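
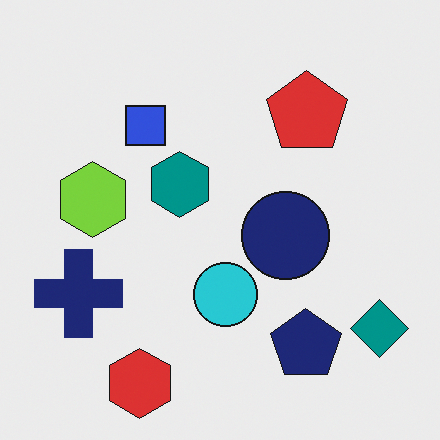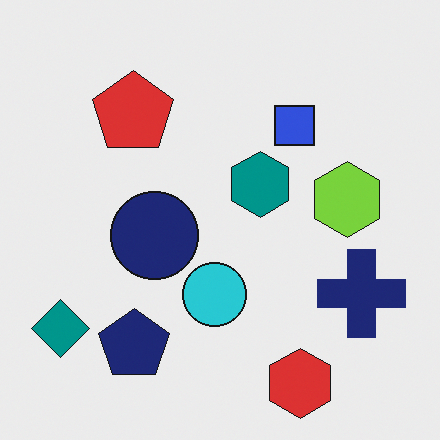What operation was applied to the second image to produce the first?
It was flipped horizontally (left ↔ right).

The teal diamond is in the bottom-left of the second image and the bottom-right of the first — shapes on opposite sides of the vertical midline have swapped in a mirror flip.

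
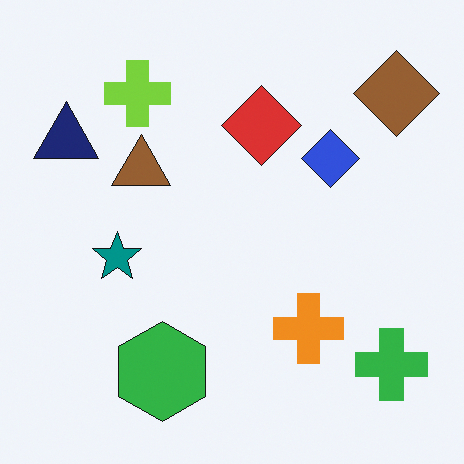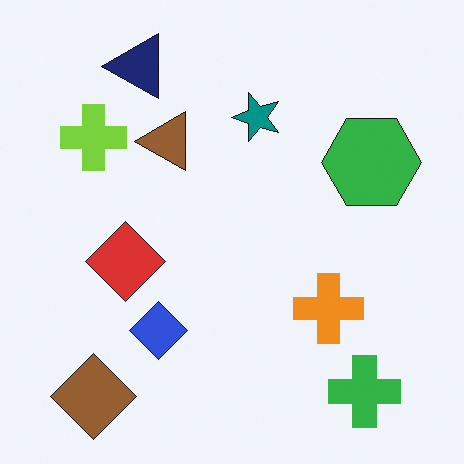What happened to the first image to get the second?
Transposed (reflected across the top-left ↔ bottom-right diagonal).

Shapes have swapped their row and column positions — what was in the top-right is now in the bottom-left — a diagonal reflection.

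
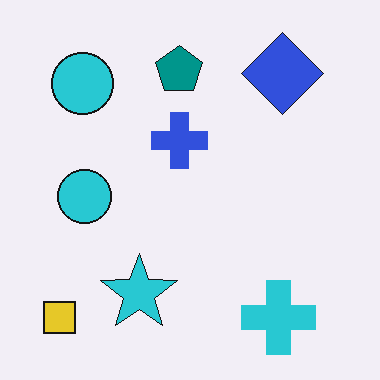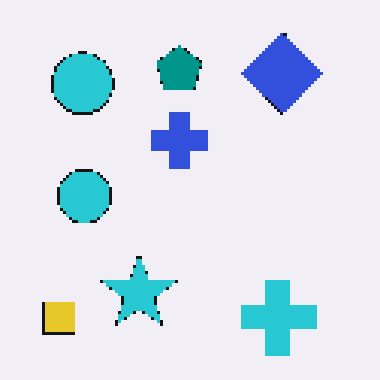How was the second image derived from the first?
It was lightly pixelated (a mild mosaic effect).

Shapes are reduced to large square blocks; fine edges and outlines are lost — a downscale-then-upscale (mosaic) effect.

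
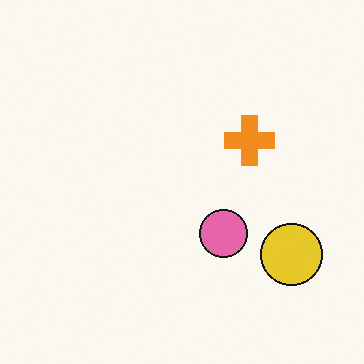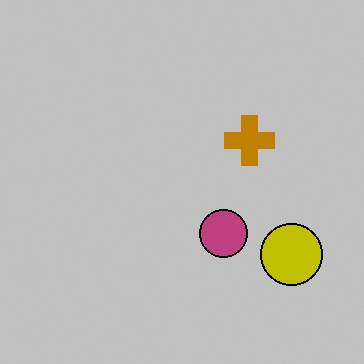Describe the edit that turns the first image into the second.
The image was aggressively posterized.

Each flat color has snapped to a coarser quantized level — most visibly, the near-white background has dropped to a flat grey.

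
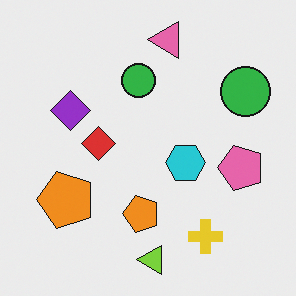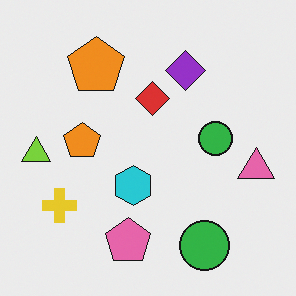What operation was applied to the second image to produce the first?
This is the original image rotated 90° counter-clockwise.

The lime triangle sits in the left of the second image and the bottom of the first — consistent with a whole-image 90° counter-clockwise rotation.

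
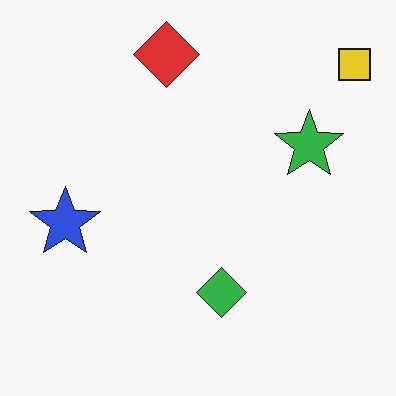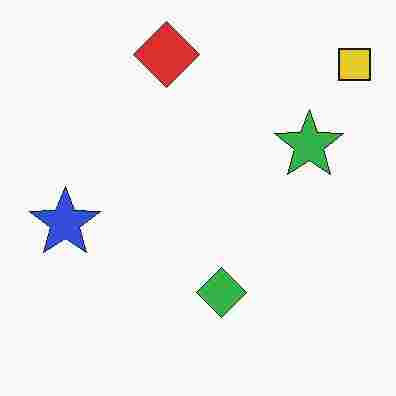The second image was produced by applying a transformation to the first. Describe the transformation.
It was degraded with heavy JPEG compression.

Blocky 8×8 compression artifacts appear around shape edges and the flat background shows ringing — characteristic JPEG degradation.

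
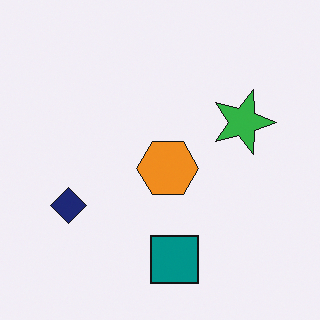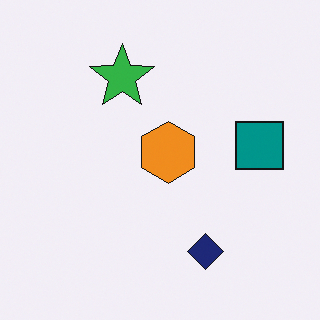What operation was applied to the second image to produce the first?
The image was rotated 90° clockwise.

The navy diamond sits in the bottom of the second image and the left of the first — consistent with a whole-image 90° clockwise rotation.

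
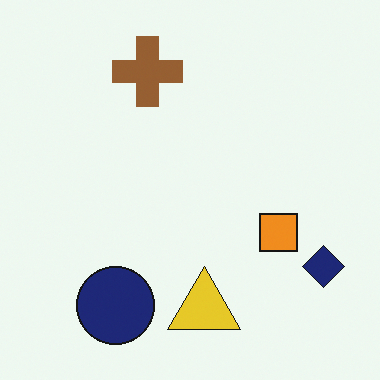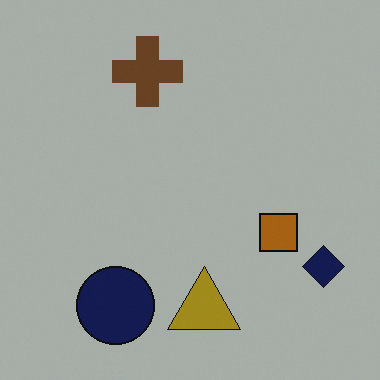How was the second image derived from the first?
The transformation is: substantially darkened.

Every pixel — background and shapes alike — is uniformly darkened.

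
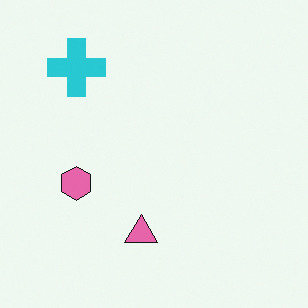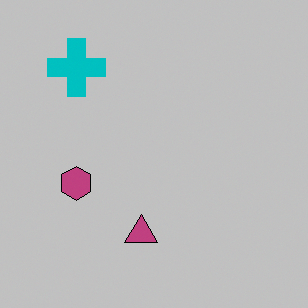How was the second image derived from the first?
Heavily posterized to just a handful of flat colors.

Each flat color has snapped to a coarser quantized level — most visibly, the near-white background has dropped to a flat grey.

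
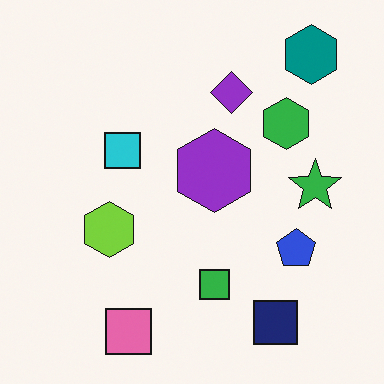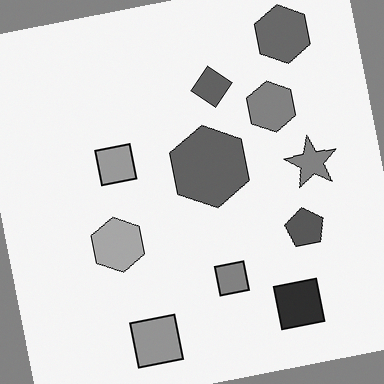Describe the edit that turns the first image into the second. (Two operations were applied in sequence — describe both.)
It was converted to grayscale, then rotated counter-clockwise by a small amount.

All color is removed — every shape is now a shade of grey. Every shape is tilted by the same angle and the image corners show triangular fill wedges — a whole-image rotation by a non-right angle.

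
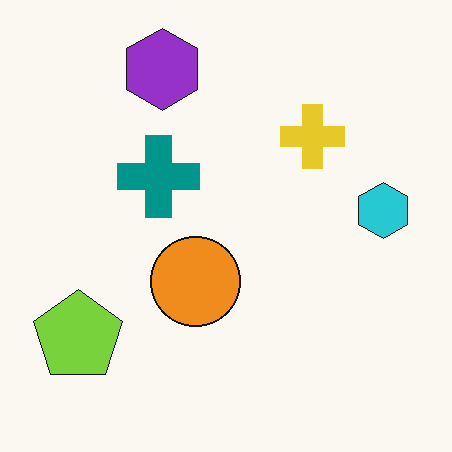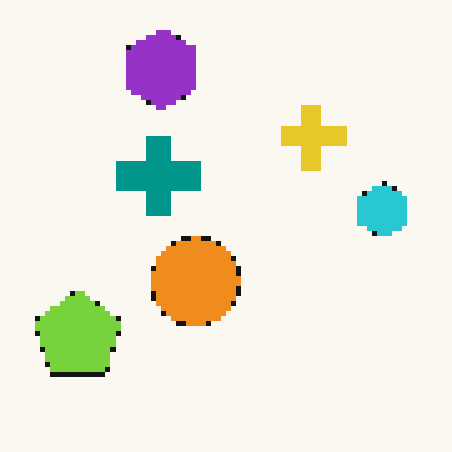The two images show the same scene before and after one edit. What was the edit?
Mildly pixelated.

Shapes are reduced to large square blocks; fine edges and outlines are lost — a downscale-then-upscale (mosaic) effect.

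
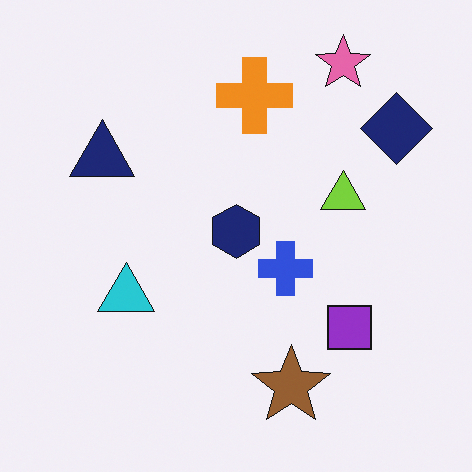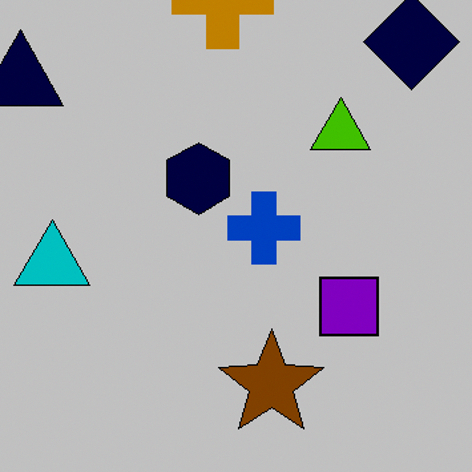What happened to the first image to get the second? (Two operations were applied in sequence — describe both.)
The image was aggressively posterized, then cropped to a modestly smaller region and rescaled.

Each flat color has snapped to a coarser quantized level — most visibly, the near-white background has dropped to a flat grey. The visible shapes are larger and the field of view is narrower; shapes near the original edges may be partly or wholly outside the frame — a crop-and-rescale.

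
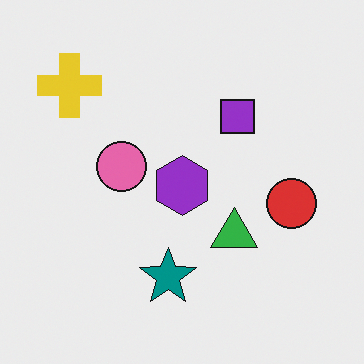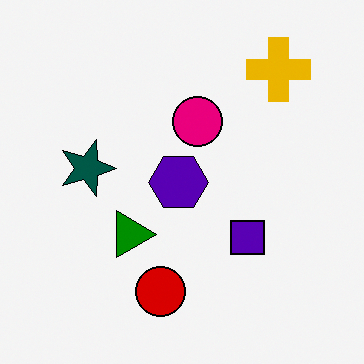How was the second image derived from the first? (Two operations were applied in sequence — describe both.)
It was boosted in contrast, then rotated 90° clockwise.

Tones are pushed away from mid-grey across the whole image — a global contrast change. The yellow cross sits in the top-left of the first image and the top-right of the second — consistent with a whole-image 90° clockwise rotation.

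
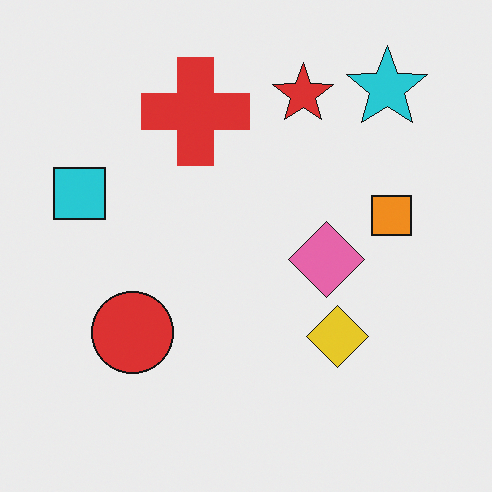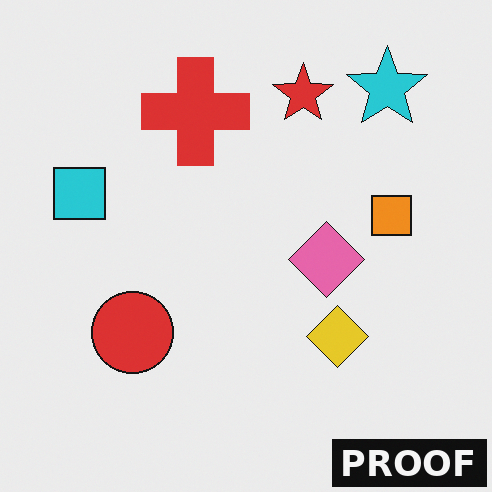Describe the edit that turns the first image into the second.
It was watermarked with the text "PROOF" in the lower-right corner.

A dark label reading "PROOF" appears in the lower-right corner.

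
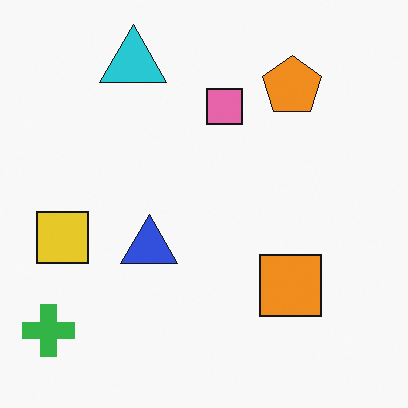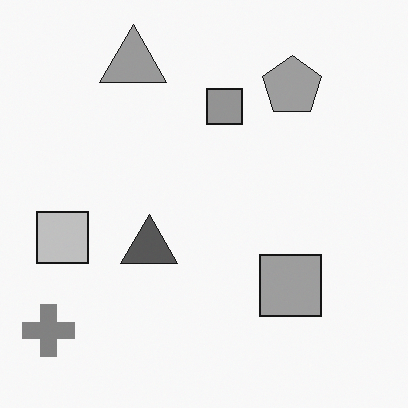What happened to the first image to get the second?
This is the original image converted to grayscale.

All color is removed — every shape is now a shade of grey.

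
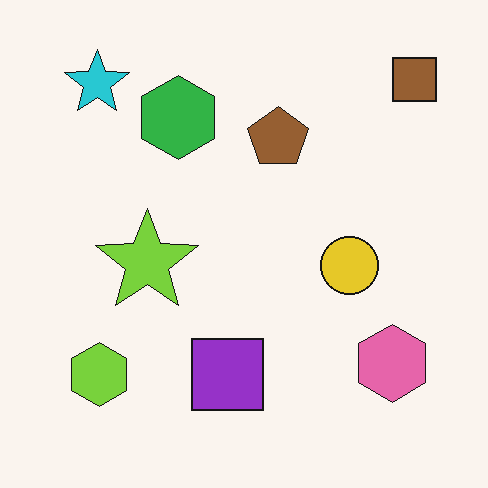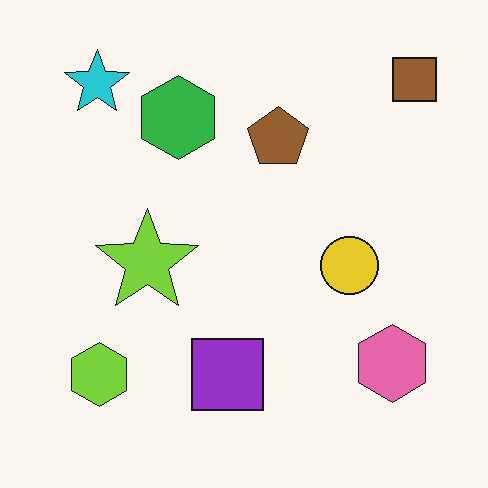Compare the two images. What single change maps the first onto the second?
The image was given moderate JPEG compression.

Blocky 8×8 compression artifacts appear around shape edges and the flat background shows ringing — characteristic JPEG degradation.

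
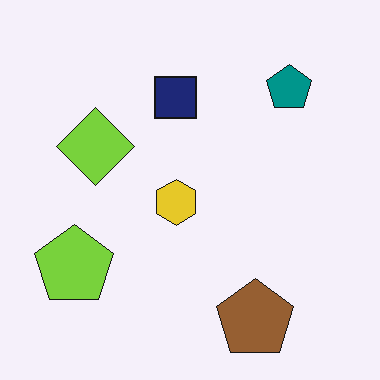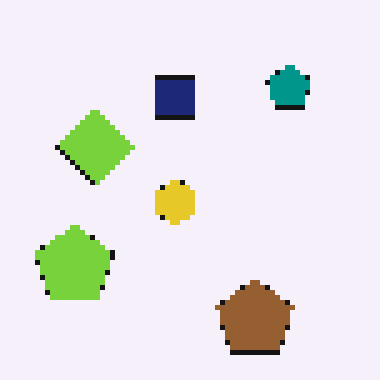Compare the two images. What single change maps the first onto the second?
Lightly pixelated (a mild mosaic effect).

Shapes are reduced to large square blocks; fine edges and outlines are lost — a downscale-then-upscale (mosaic) effect.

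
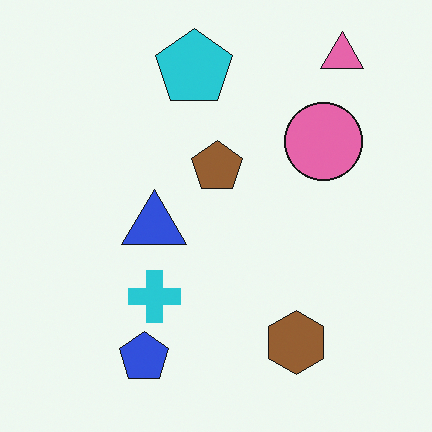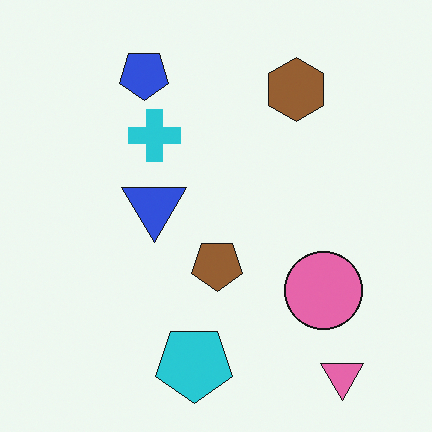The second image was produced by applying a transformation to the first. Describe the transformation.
Flipped vertically (top ↔ bottom).

The pink triangle is in the top-right of the first image and the bottom-right of the second — shapes on opposite sides of the horizontal midline have swapped in a mirror flip.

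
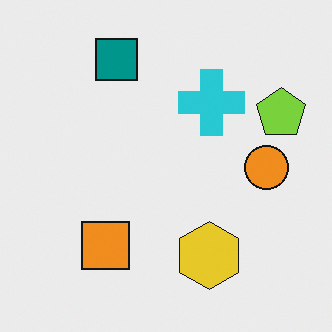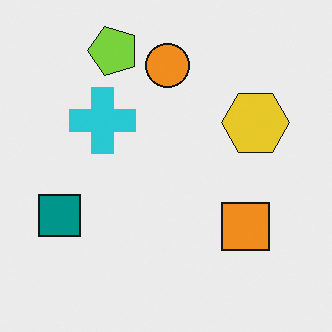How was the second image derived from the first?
The transformation is: rotated 90° counter-clockwise.

The lime pentagon sits in the right of the first image and the top of the second — consistent with a whole-image 90° counter-clockwise rotation.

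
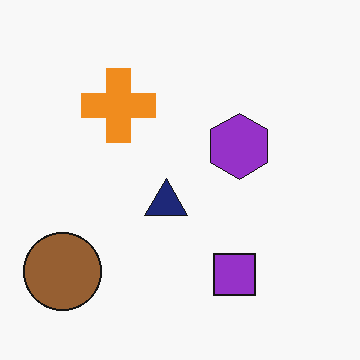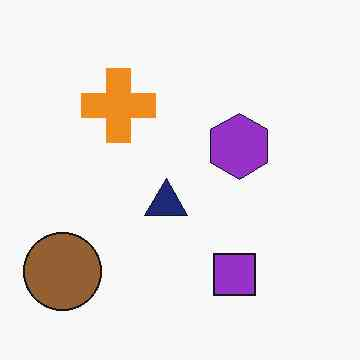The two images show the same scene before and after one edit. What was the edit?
Given moderate JPEG compression.

Blocky 8×8 compression artifacts appear around shape edges and the flat background shows ringing — characteristic JPEG degradation.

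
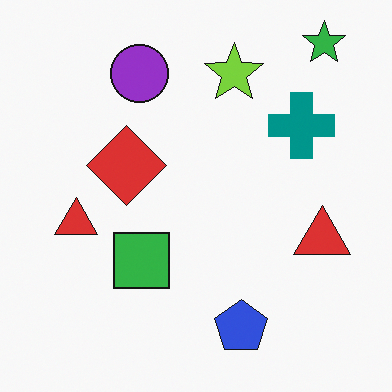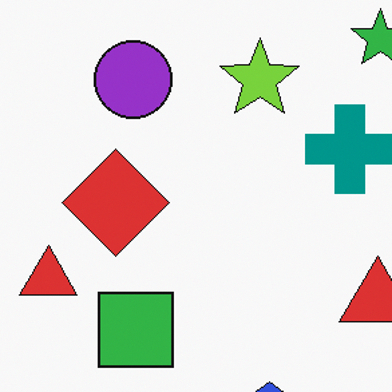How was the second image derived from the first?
It was cropped to a modestly smaller region and rescaled.

The visible shapes are larger and the field of view is narrower; shapes near the original edges may be partly or wholly outside the frame — a crop-and-rescale.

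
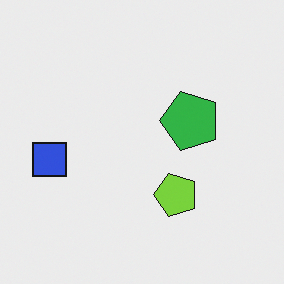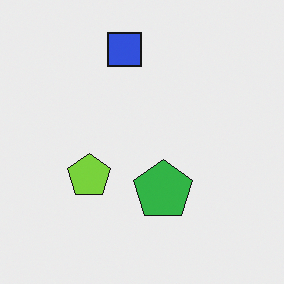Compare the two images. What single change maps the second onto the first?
The transformation is: rotated 90° counter-clockwise.

The blue square sits in the top of the second image and the left of the first — consistent with a whole-image 90° counter-clockwise rotation.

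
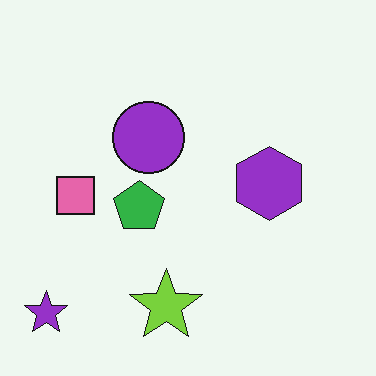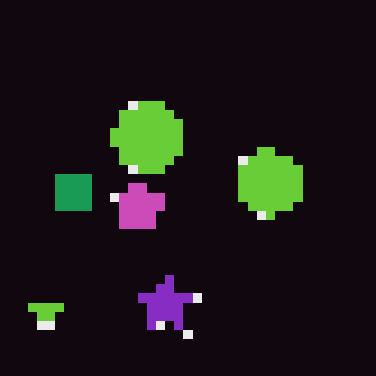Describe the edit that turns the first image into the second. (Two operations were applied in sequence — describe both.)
It was coarsely pixelated, then color-inverted (negative).

Shapes are reduced to large square blocks; fine edges and outlines are lost — a downscale-then-upscale (mosaic) effect. The light background has become dark and every shape's color is its complement — a photographic negative.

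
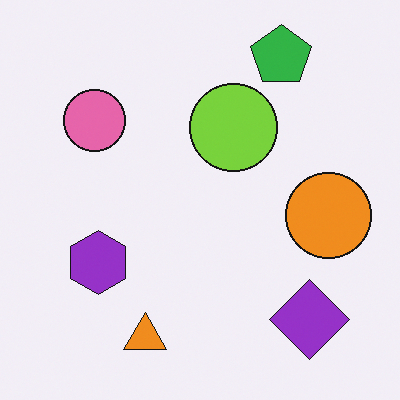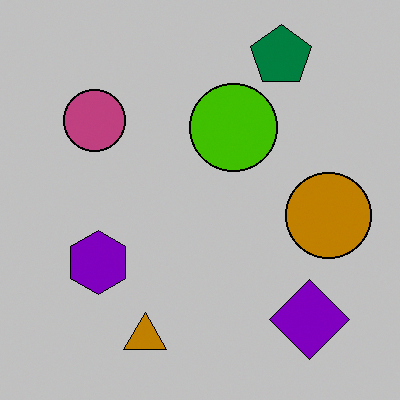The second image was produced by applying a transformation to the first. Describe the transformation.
Aggressively posterized.

Each flat color has snapped to a coarser quantized level — most visibly, the near-white background has dropped to a flat grey.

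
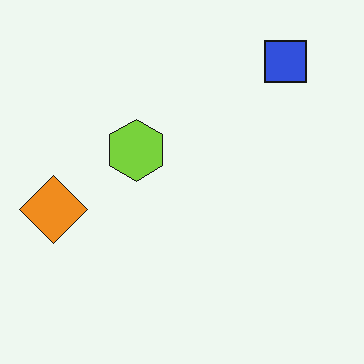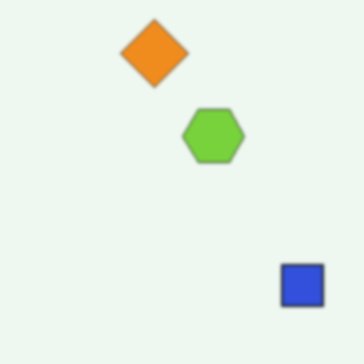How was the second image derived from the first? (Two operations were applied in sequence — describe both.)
The second image is the first slightly softened, then rotated 90° clockwise.

Shape edges and outlines are uniformly softened across the whole image. The blue square sits in the top-right of the first image and the bottom-right of the second — consistent with a whole-image 90° clockwise rotation.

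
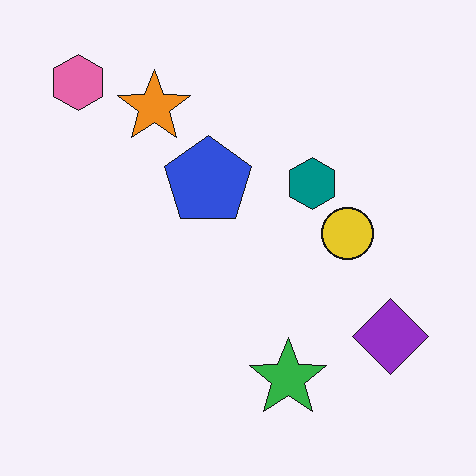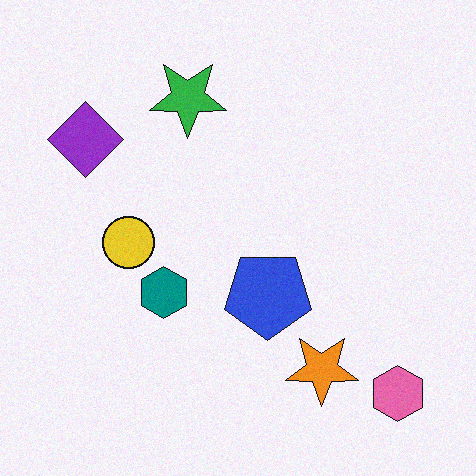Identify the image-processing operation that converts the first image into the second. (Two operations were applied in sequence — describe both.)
Degraded with light additive noise, then rotated 180°.

Random speckle covers the whole image, including the flat background. The pink hexagon sits in the top-left of the first image and the bottom-right of the second — consistent with a whole-image 180° rotation.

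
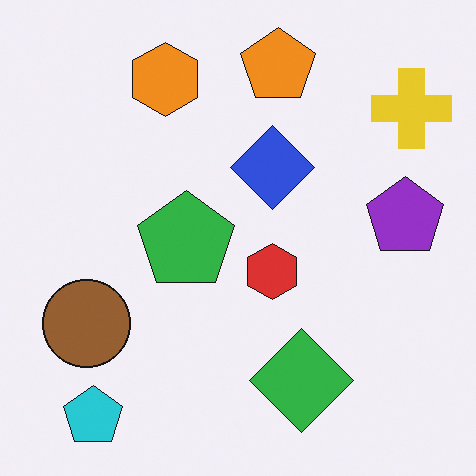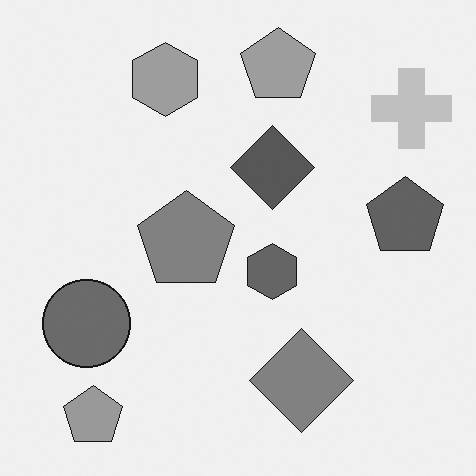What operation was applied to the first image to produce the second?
This is the original image converted to grayscale.

All color is removed — every shape is now a shade of grey.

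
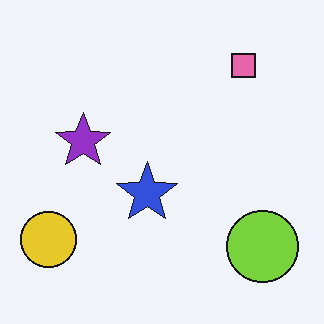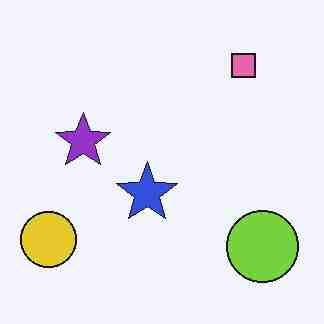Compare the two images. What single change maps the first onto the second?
The transformation is: degraded with heavy JPEG compression.

Blocky 8×8 compression artifacts appear around shape edges and the flat background shows ringing — characteristic JPEG degradation.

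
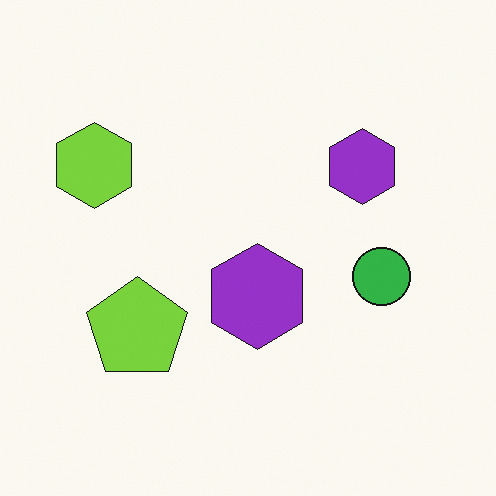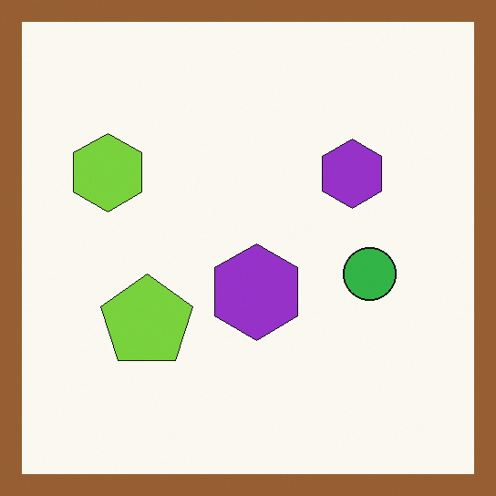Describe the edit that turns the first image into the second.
This is the original image framed with a brown border.

A solid brown frame runs around the edge of the second image, with the content slightly shrunk inside it.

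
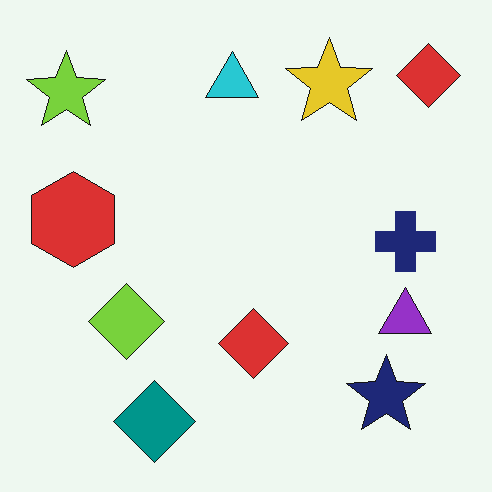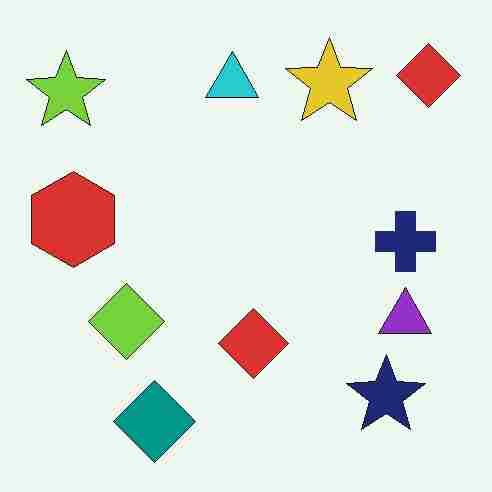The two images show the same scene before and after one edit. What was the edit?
This is the original image heavily JPEG-compressed with obvious blocking artifacts.

Blocky 8×8 compression artifacts appear around shape edges and the flat background shows ringing — characteristic JPEG degradation.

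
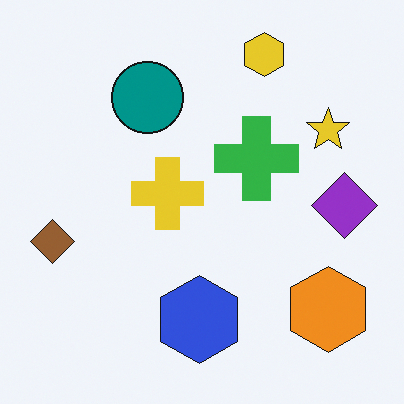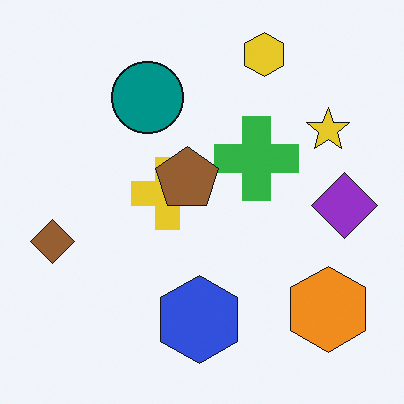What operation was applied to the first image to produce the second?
The second image is the first overlaid with an additional brown pentagon.

A brown pentagon appears in the second image that is absent from the first.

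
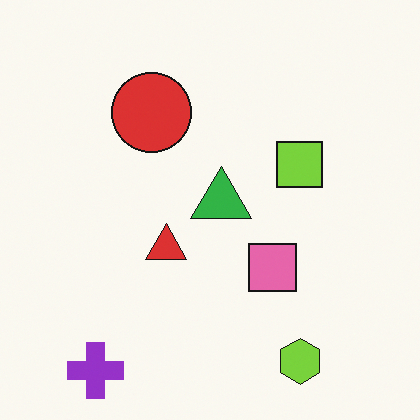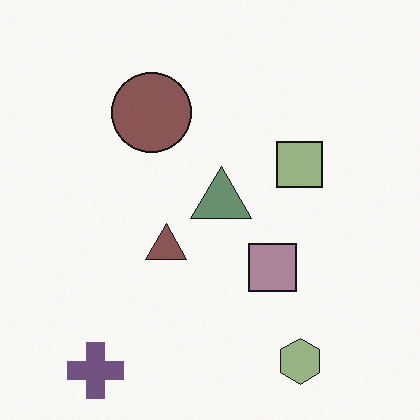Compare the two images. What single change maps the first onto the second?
It was made much more muted (saturation change).

All colors are more muted and greyish — a global saturation change.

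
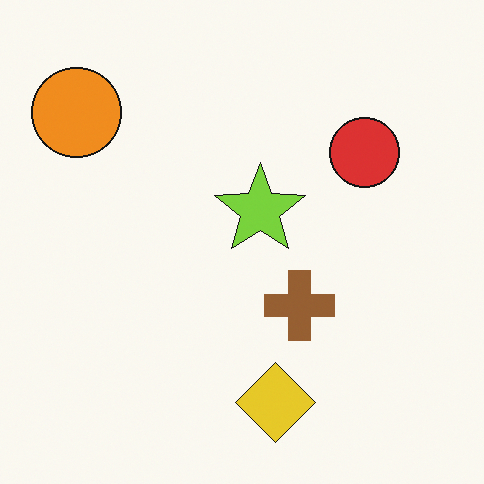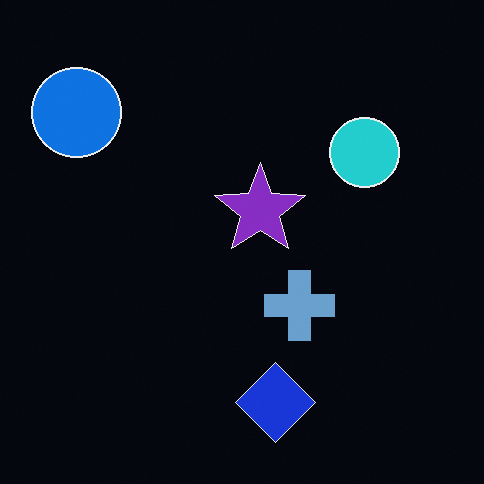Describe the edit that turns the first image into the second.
The transformation is: color-inverted (negative).

The light background has become dark and every shape's color is its complement — a photographic negative.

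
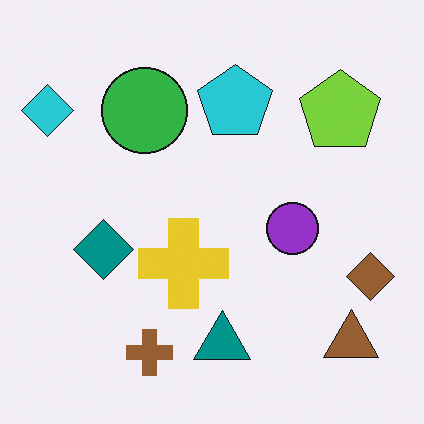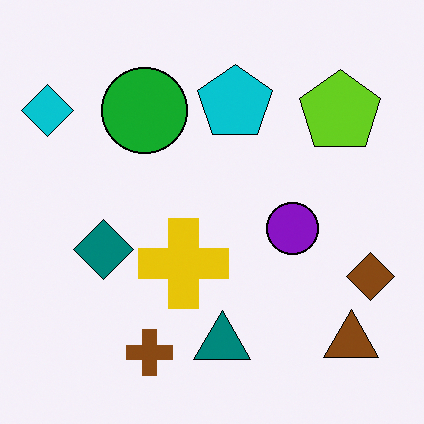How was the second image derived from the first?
The transformation is: given slightly increased contrast.

Tones are pushed away from mid-grey across the whole image — a global contrast change.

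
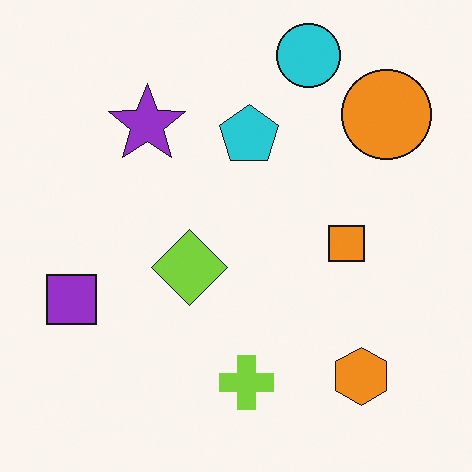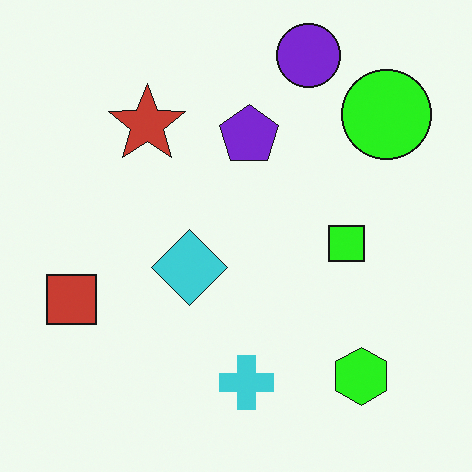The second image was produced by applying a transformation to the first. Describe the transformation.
This is the original image hue-shifted noticeably.

Every shape's color has rotated by the same amount around the hue wheel — a uniform hue shift.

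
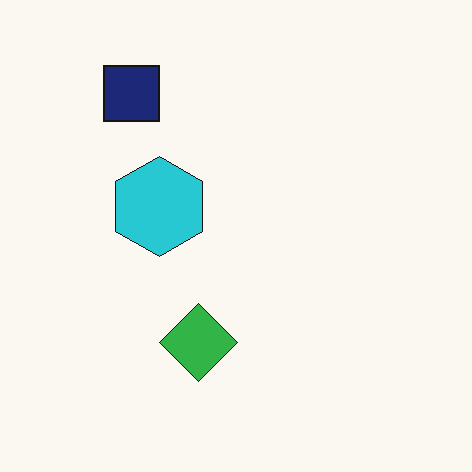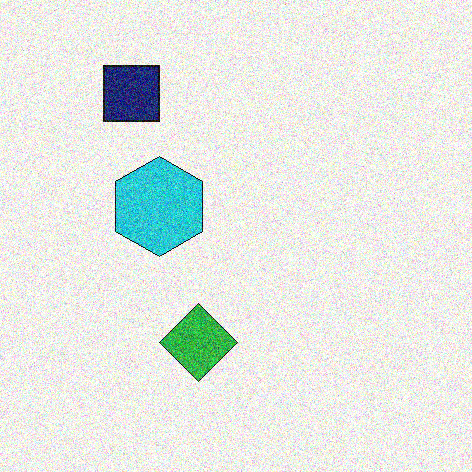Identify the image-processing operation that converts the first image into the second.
The transformation is: degraded with heavy additive noise.

Random speckle covers the whole image, including the flat background.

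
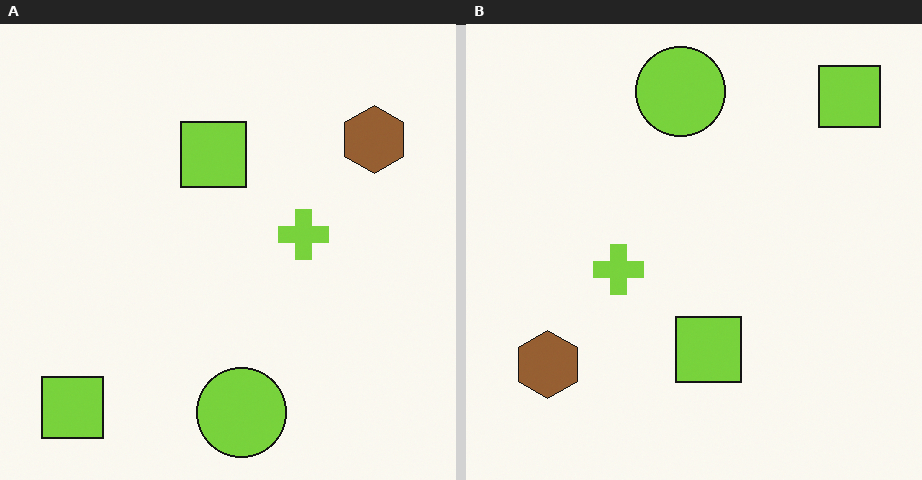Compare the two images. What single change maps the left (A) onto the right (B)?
Rotated 180°.

The brown hexagon sits in the top-right of the left (A) image and the bottom-left of the right (B) — consistent with a whole-image 180° rotation.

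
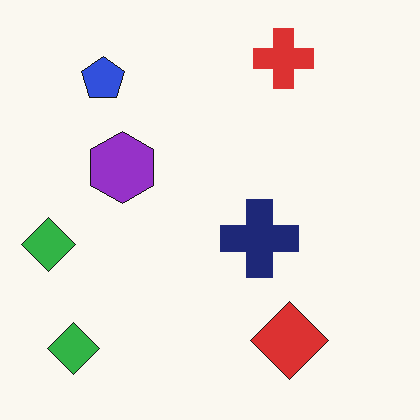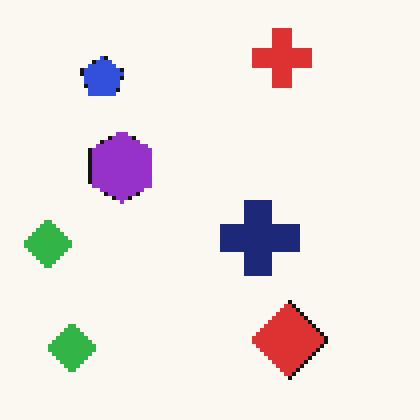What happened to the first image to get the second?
The transformation is: lightly pixelated (a mild mosaic effect).

Shapes are reduced to large square blocks; fine edges and outlines are lost — a downscale-then-upscale (mosaic) effect.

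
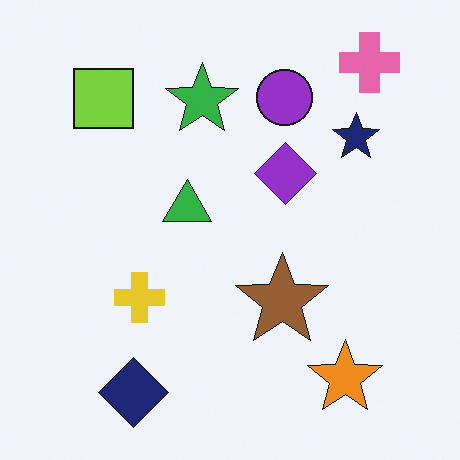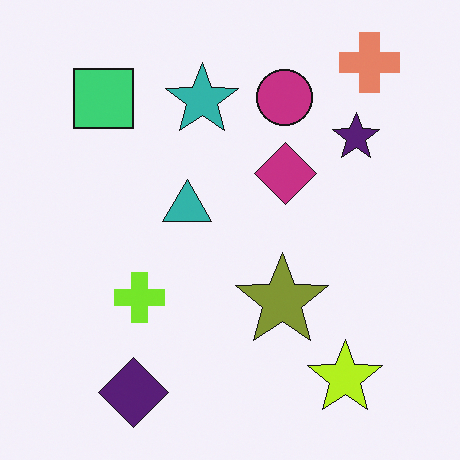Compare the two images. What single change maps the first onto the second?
This is the original image hue-shifted by a small amount.

Every shape's color has rotated by the same amount around the hue wheel — a uniform hue shift.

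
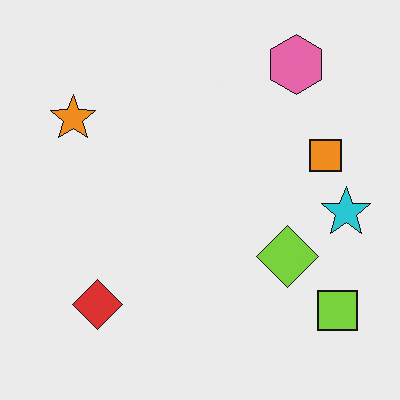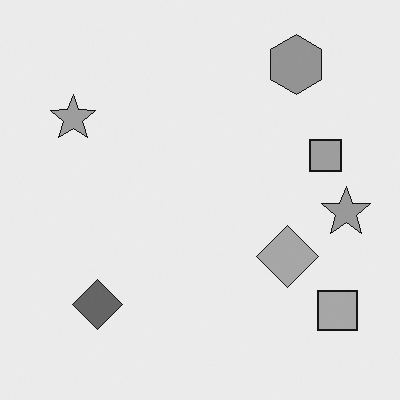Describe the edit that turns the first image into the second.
The image was converted to grayscale.

All color is removed — every shape is now a shade of grey.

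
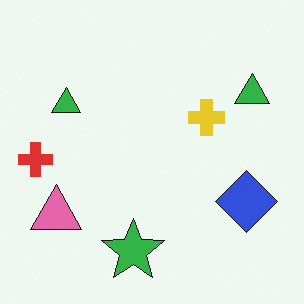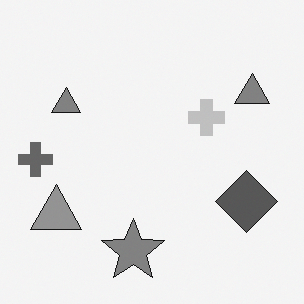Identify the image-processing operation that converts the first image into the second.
The second image is the first converted to grayscale.

All color is removed — every shape is now a shade of grey.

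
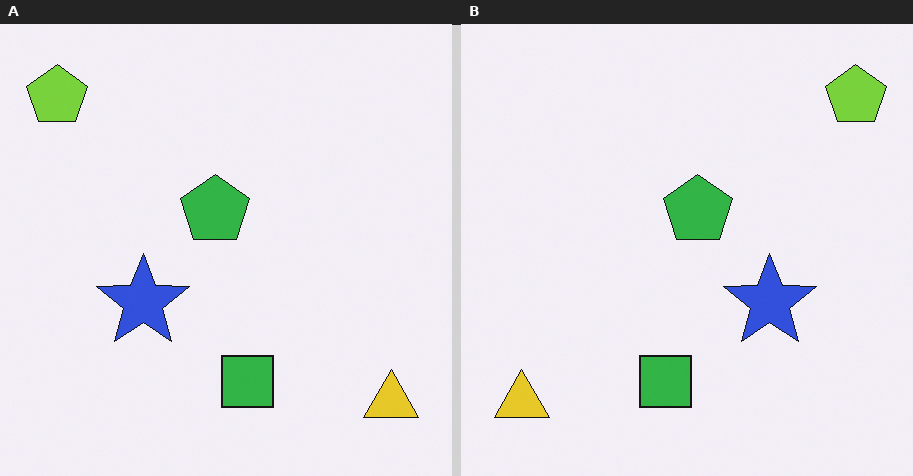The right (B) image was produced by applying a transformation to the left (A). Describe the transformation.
It was flipped horizontally (left ↔ right).

The lime pentagon is in the top-left of the left (A) image and the top-right of the right (B) — shapes on opposite sides of the vertical midline have swapped in a mirror flip.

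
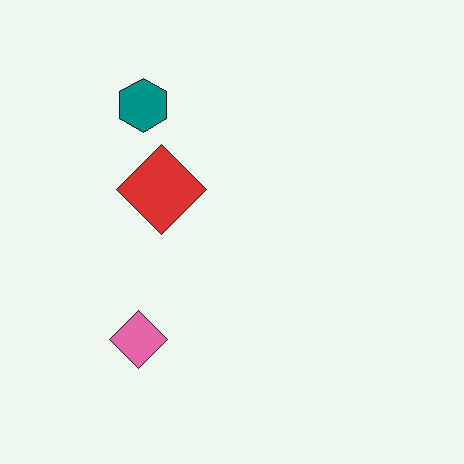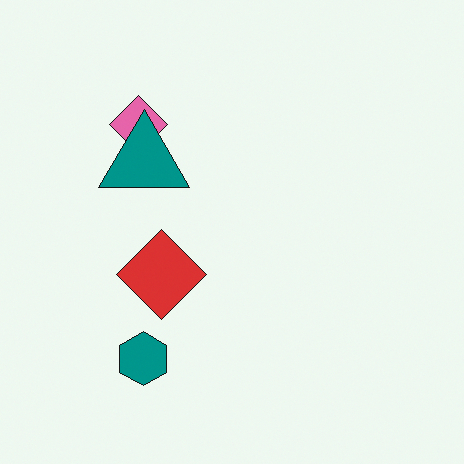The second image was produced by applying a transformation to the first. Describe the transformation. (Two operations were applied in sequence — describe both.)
The image was flipped vertically (top ↔ bottom), then overlaid with an additional teal triangle.

The teal hexagon is in the top-left of the first image and the bottom-left of the second — shapes on opposite sides of the horizontal midline have swapped in a mirror flip. A teal triangle appears in the second image that is absent from the first.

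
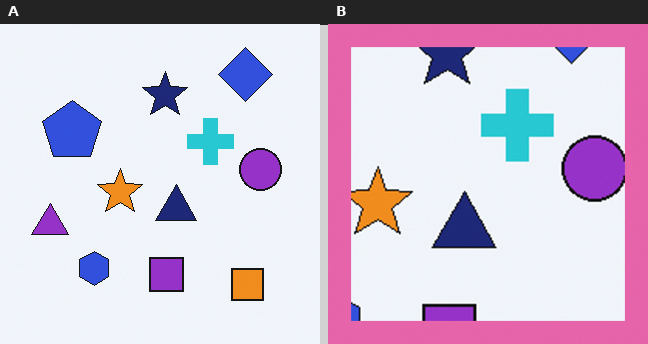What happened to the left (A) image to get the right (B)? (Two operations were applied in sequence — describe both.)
Cropped tightly and scaled back up, then framed with a pink border.

The visible shapes are larger and the field of view is narrower; shapes near the original edges may be partly or wholly outside the frame — a crop-and-rescale. A solid pink frame runs around the edge of the right (B) image, with the content slightly shrunk inside it.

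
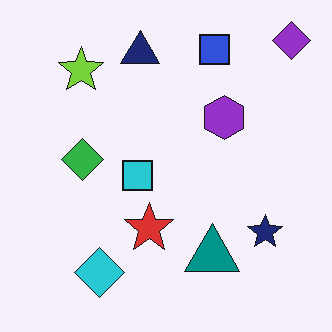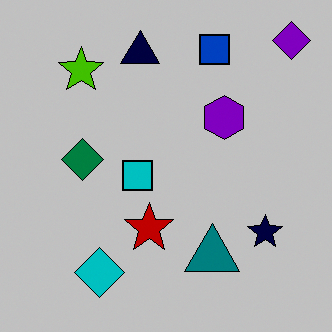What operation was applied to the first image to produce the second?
The second image is the first aggressively posterized.

Each flat color has snapped to a coarser quantized level — most visibly, the near-white background has dropped to a flat grey.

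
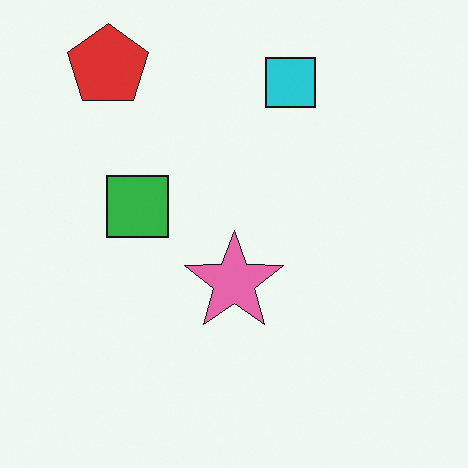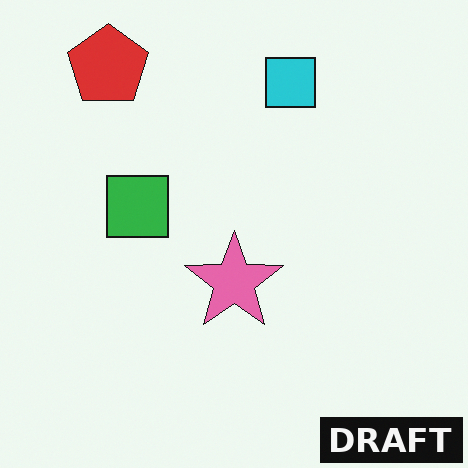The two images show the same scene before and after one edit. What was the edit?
The transformation is: watermarked with the text "DRAFT" in the lower-right corner.

A dark label reading "DRAFT" appears in the lower-right corner.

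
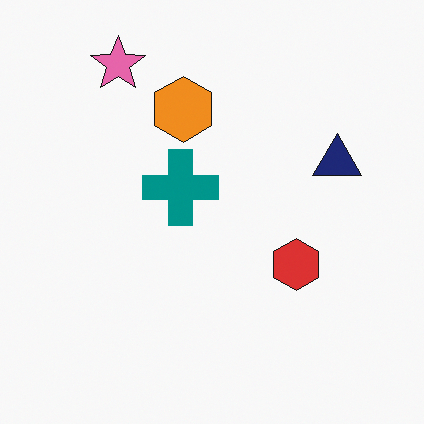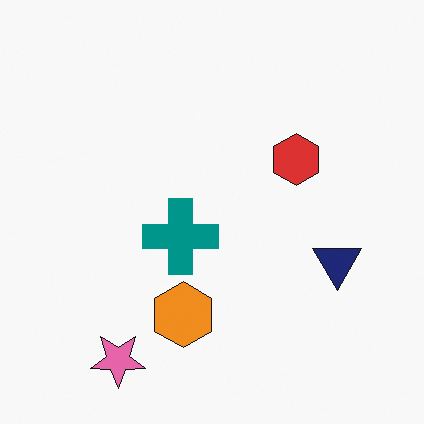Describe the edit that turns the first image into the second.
The image was flipped vertically (top ↔ bottom).

The pink star is in the top-left of the first image and the bottom-left of the second — shapes on opposite sides of the horizontal midline have swapped in a mirror flip.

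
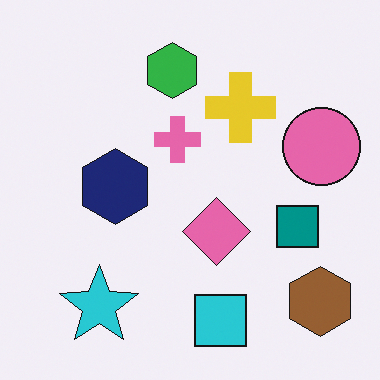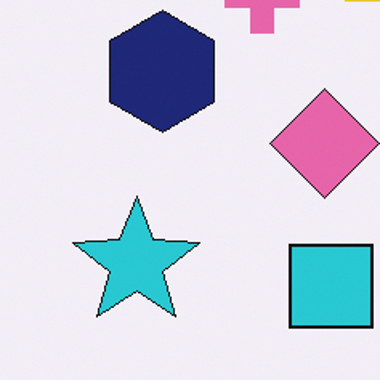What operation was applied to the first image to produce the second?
The transformation is: cropped slightly and scaled back up.

The visible shapes are larger and the field of view is narrower; shapes near the original edges may be partly or wholly outside the frame — a crop-and-rescale.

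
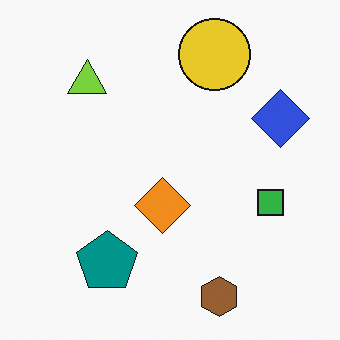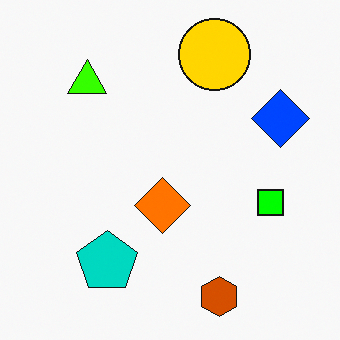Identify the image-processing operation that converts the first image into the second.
This is the original image made much more vivid (saturation change).

All colors are more vivid — a global saturation change.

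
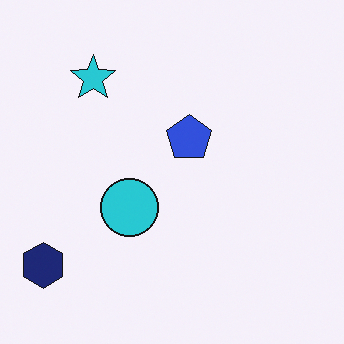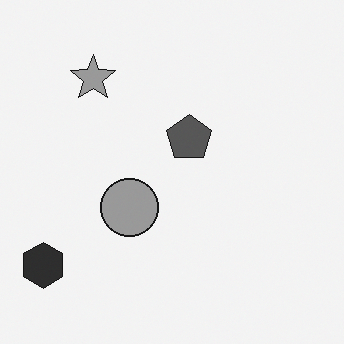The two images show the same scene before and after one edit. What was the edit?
The second image is the first converted to grayscale.

All color is removed — every shape is now a shade of grey.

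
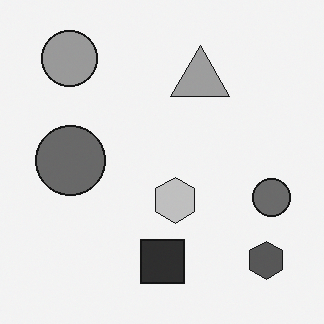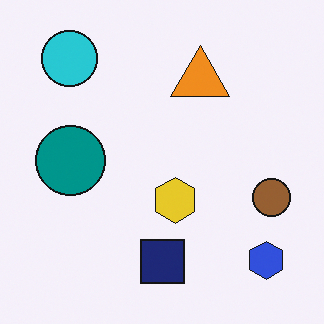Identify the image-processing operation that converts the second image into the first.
This is the original image converted to grayscale.

All color is removed — every shape is now a shade of grey.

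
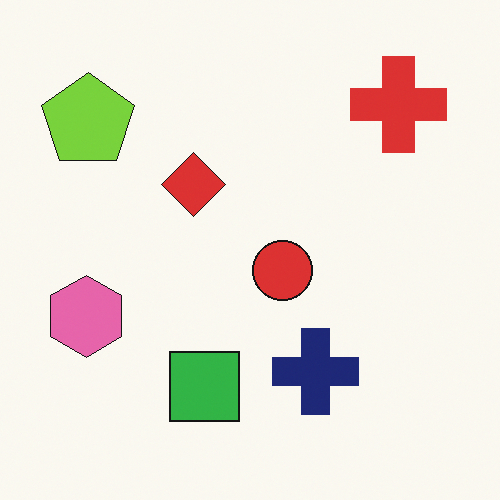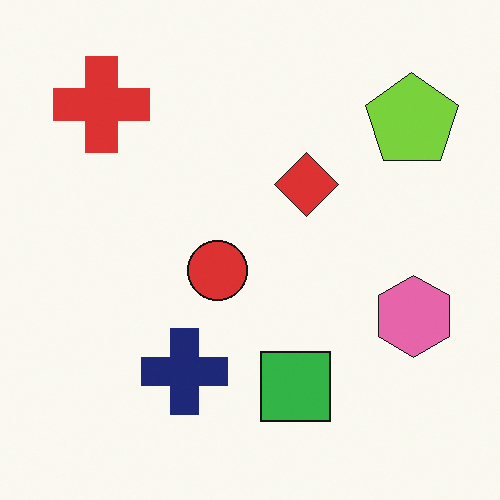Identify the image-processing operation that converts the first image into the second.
It was flipped horizontally (left ↔ right).

The pink hexagon is in the left of the first image and the right of the second — shapes on opposite sides of the vertical midline have swapped in a mirror flip.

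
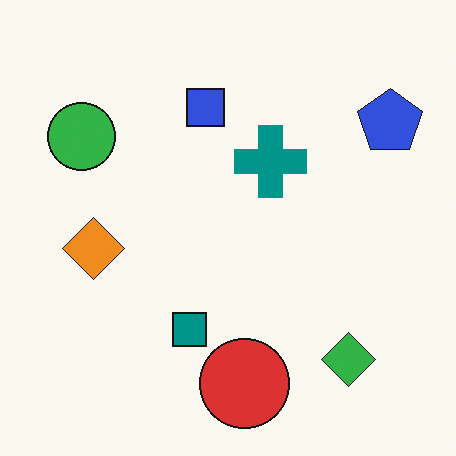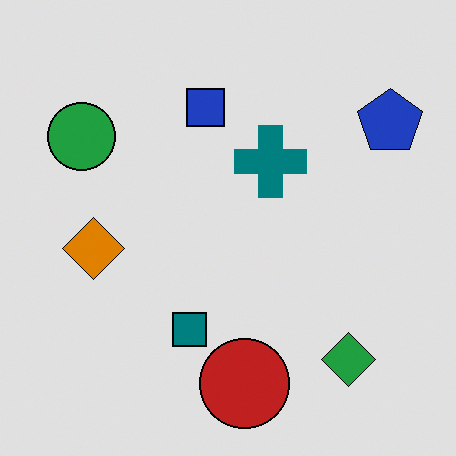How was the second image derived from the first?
This is the original image moderately posterized.

Each flat color has snapped to a coarser quantized level — most visibly, the near-white background has dropped to a flat grey.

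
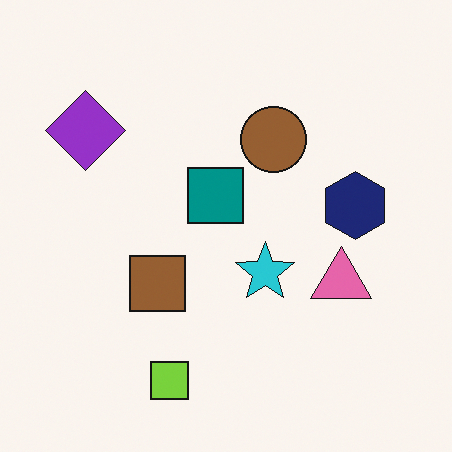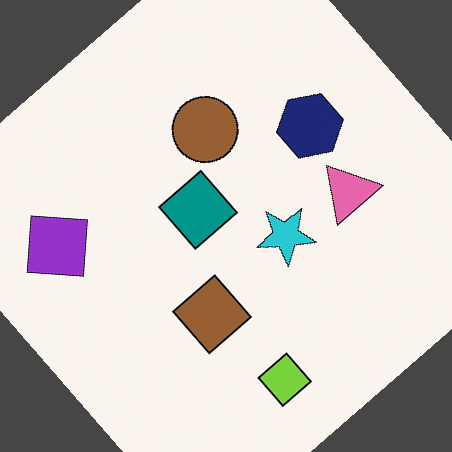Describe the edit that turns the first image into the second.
The image was rotated counter-clockwise by a large amount — several tens of degrees.

Every shape is tilted by the same angle and the image corners show triangular fill wedges — a whole-image rotation by a non-right angle.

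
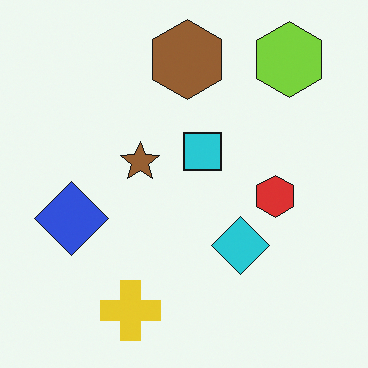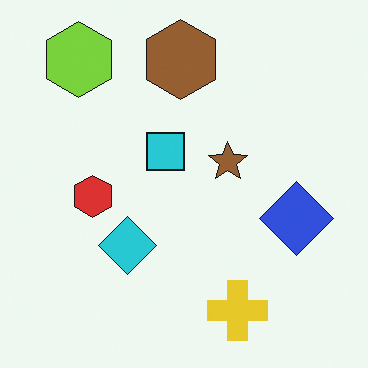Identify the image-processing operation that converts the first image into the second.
The image was flipped horizontally (left ↔ right).

The blue diamond is in the left of the first image and the right of the second — shapes on opposite sides of the vertical midline have swapped in a mirror flip.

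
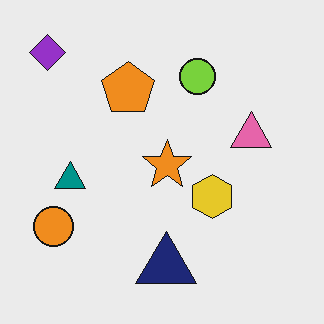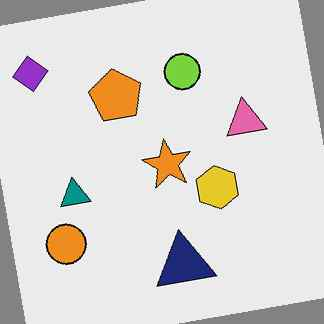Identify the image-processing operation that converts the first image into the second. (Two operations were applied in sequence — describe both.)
It was rotated counter-clockwise by a few degrees, then JPEG-compressed with visible artifacts.

Every shape is tilted by the same angle and the image corners show triangular fill wedges — a whole-image rotation by a non-right angle. Blocky 8×8 compression artifacts appear around shape edges and the flat background shows ringing — characteristic JPEG degradation.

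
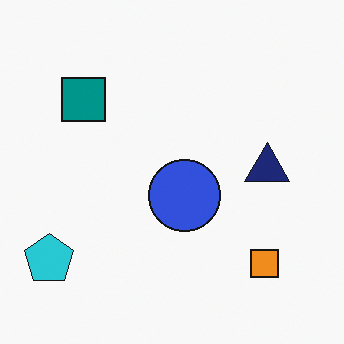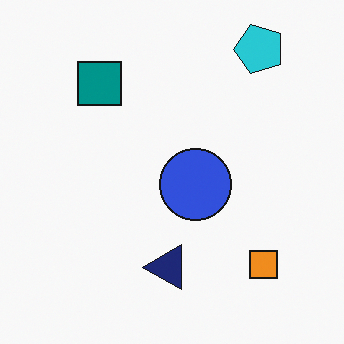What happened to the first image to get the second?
It was transposed (reflected across the top-left ↔ bottom-right diagonal).

Shapes have swapped their row and column positions — what was in the top-right is now in the bottom-left — a diagonal reflection.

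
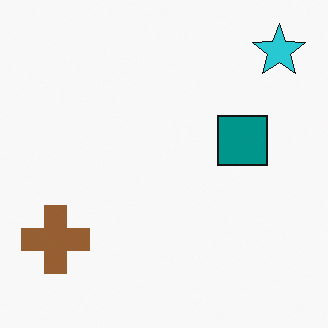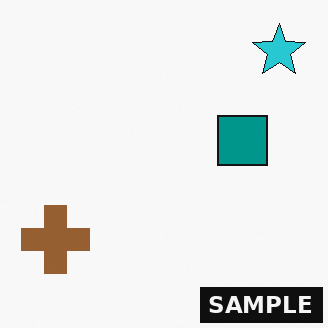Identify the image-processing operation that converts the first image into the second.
Watermarked with the text "SAMPLE" in the lower-right corner.

A dark label reading "SAMPLE" appears in the lower-right corner.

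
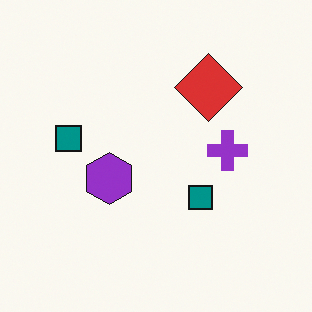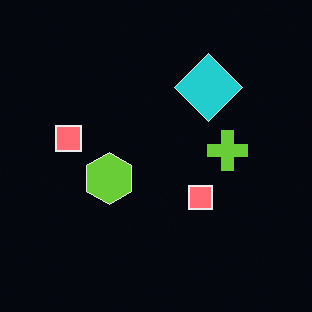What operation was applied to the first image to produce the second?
Color-inverted (negative).

The light background has become dark and every shape's color is its complement — a photographic negative.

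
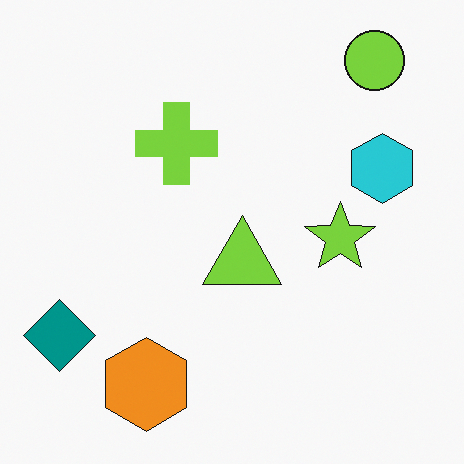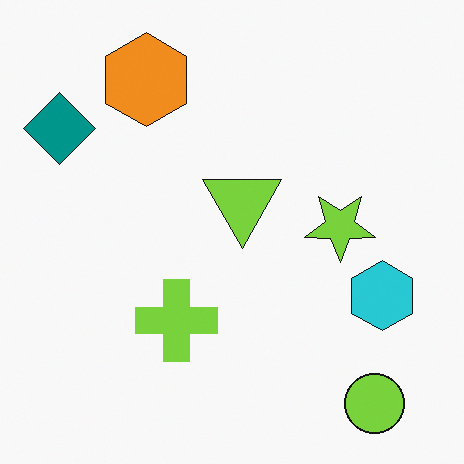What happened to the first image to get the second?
This is the original image flipped vertically (top ↔ bottom).

The lime circle is in the top-right of the first image and the bottom-right of the second — shapes on opposite sides of the horizontal midline have swapped in a mirror flip.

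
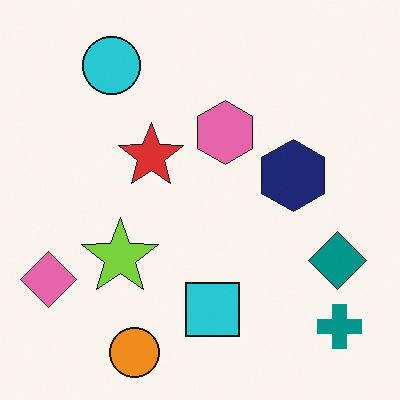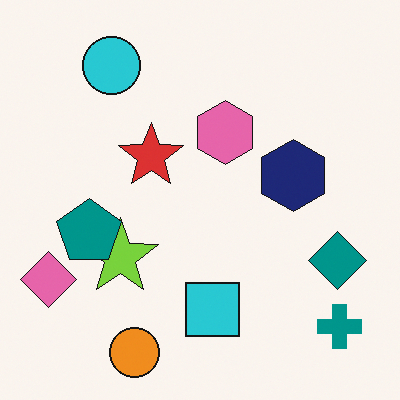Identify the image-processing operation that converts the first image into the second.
Overlaid with an additional teal pentagon.

A teal pentagon appears in the second image that is absent from the first.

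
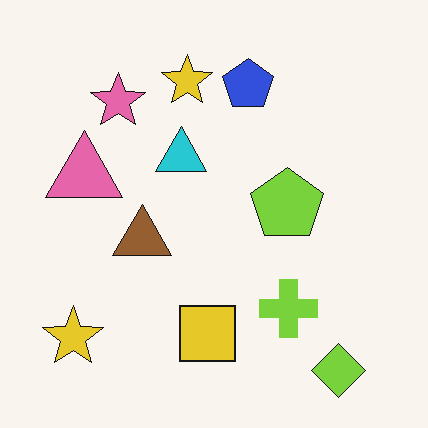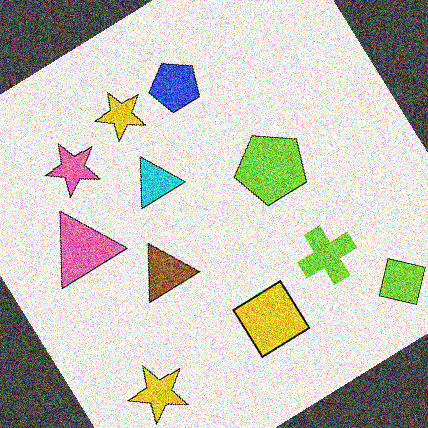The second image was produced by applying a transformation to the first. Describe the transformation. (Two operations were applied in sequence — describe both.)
It was rotated counter-clockwise by a large amount — several tens of degrees, then degraded with strong gaussian noise.

Every shape is tilted by the same angle and the image corners show triangular fill wedges — a whole-image rotation by a non-right angle. Random speckle covers the whole image, including the flat background.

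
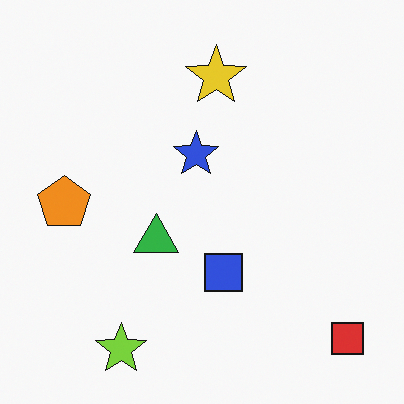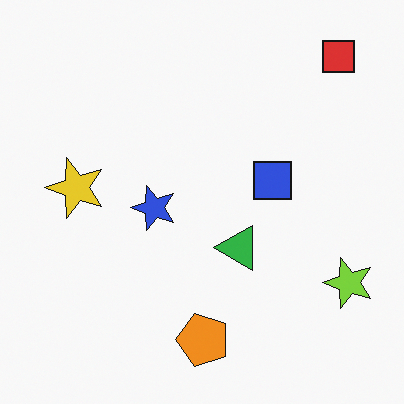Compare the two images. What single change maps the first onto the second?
Rotated 90° counter-clockwise.

The red square sits in the bottom-right of the first image and the top-right of the second — consistent with a whole-image 90° counter-clockwise rotation.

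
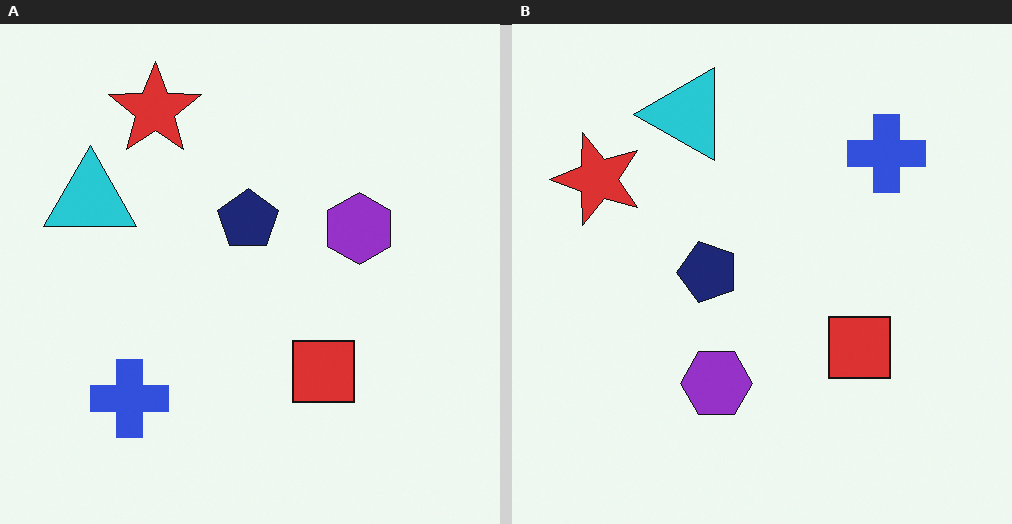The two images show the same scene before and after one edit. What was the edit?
Transposed (reflected across the top-left ↔ bottom-right diagonal).

Shapes have swapped their row and column positions — what was in the top-right is now in the bottom-left — a diagonal reflection.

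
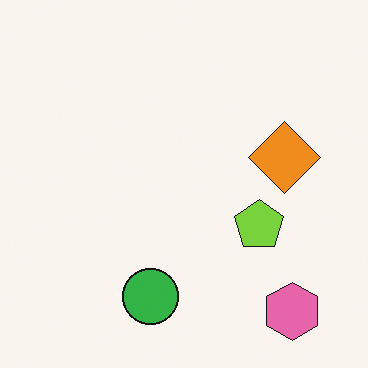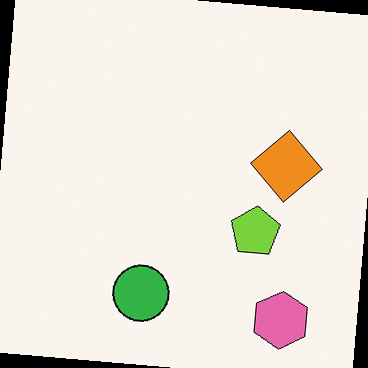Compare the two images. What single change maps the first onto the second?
This is the original image rotated clockwise by a small amount.

Every shape is tilted by the same angle and the image corners show triangular fill wedges — a whole-image rotation by a non-right angle.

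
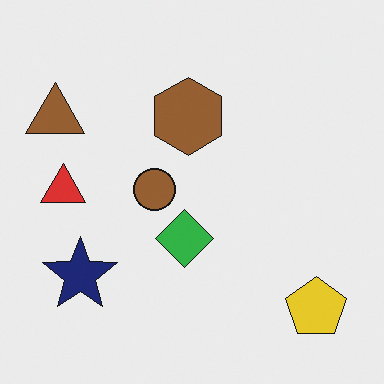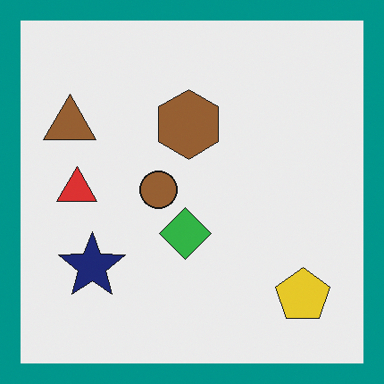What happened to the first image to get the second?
It was framed with a teal border.

A solid teal frame runs around the edge of the second image, with the content slightly shrunk inside it.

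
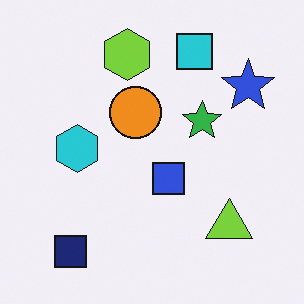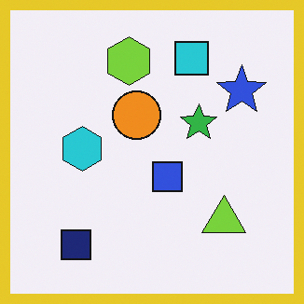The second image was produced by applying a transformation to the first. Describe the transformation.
Framed with a yellow border.

A solid yellow frame runs around the edge of the second image, with the content slightly shrunk inside it.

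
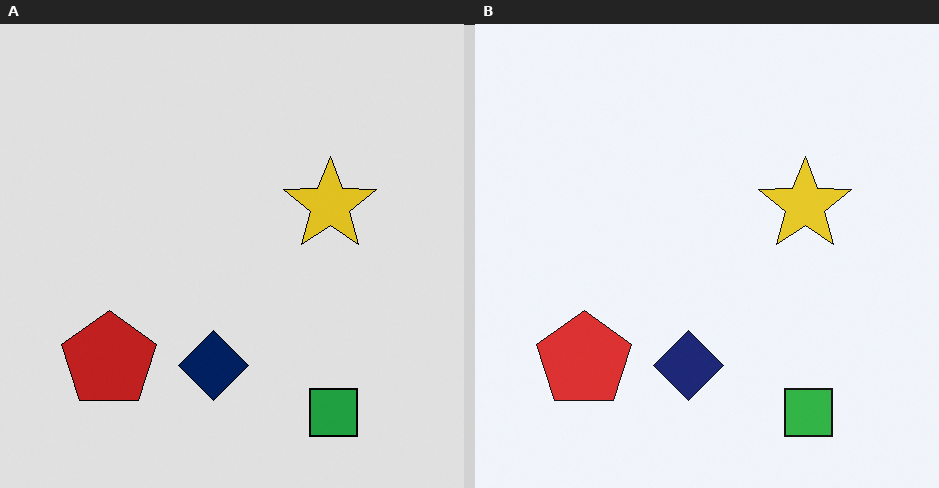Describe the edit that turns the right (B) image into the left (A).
The image was moderately posterized.

Each flat color has snapped to a coarser quantized level — most visibly, the near-white background has dropped to a flat grey.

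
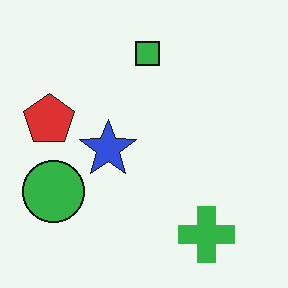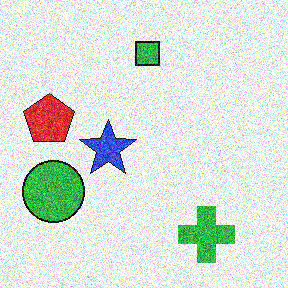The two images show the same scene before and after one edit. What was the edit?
This is the original image degraded with a thick layer of grain.

Random speckle covers the whole image, including the flat background.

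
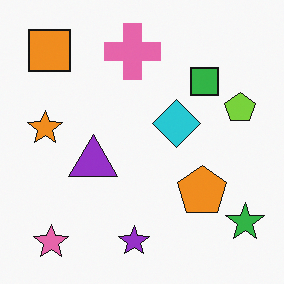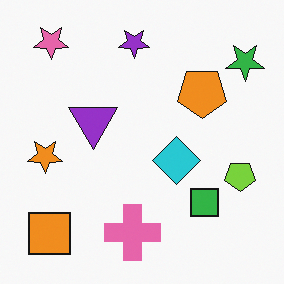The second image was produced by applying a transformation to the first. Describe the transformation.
The second image is the first flipped vertically (top ↔ bottom).

The pink star is in the bottom-left of the first image and the top-left of the second — shapes on opposite sides of the horizontal midline have swapped in a mirror flip.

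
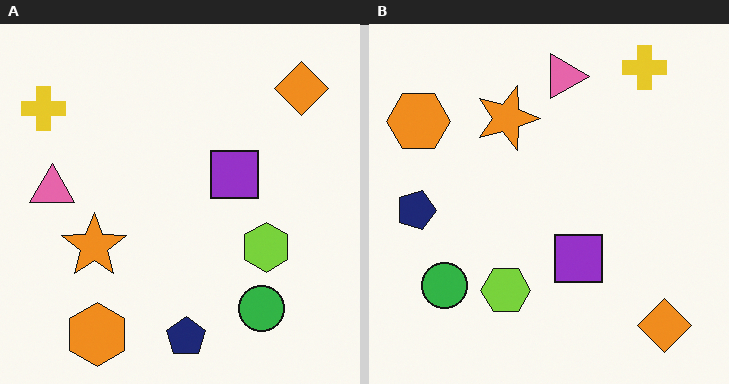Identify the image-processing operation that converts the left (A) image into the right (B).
The image was rotated 90° clockwise.

The orange diamond sits in the top-right of the left (A) image and the bottom-right of the right (B) — consistent with a whole-image 90° clockwise rotation.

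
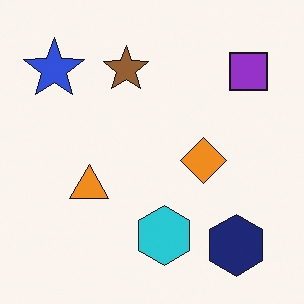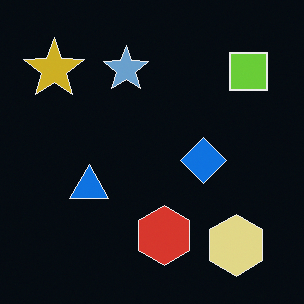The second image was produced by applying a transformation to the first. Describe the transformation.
The transformation is: color-inverted (negative).

The light background has become dark and every shape's color is its complement — a photographic negative.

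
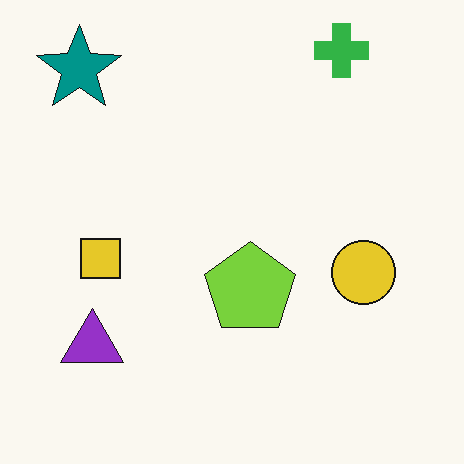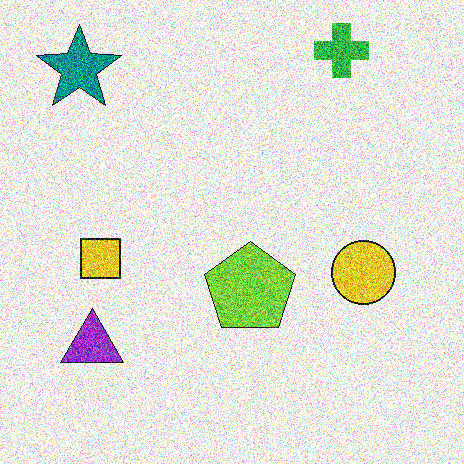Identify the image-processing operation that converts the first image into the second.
The image was degraded with a thick layer of grain.

Random speckle covers the whole image, including the flat background.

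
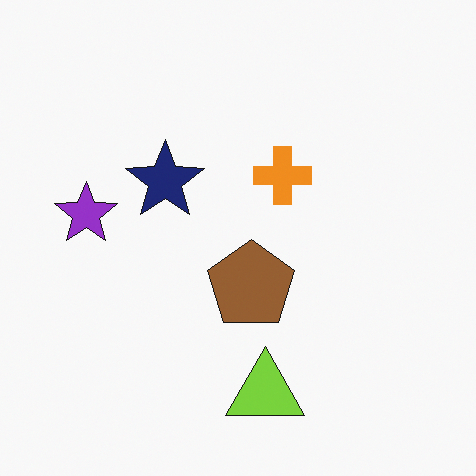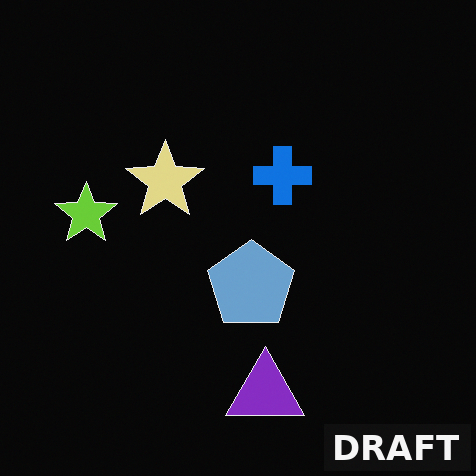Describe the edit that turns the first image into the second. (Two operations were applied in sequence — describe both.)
The second image is the first color-inverted (negative), then watermarked with the text "DRAFT" in the lower-right corner.

The light background has become dark and every shape's color is its complement — a photographic negative. A dark label reading "DRAFT" appears in the lower-right corner.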